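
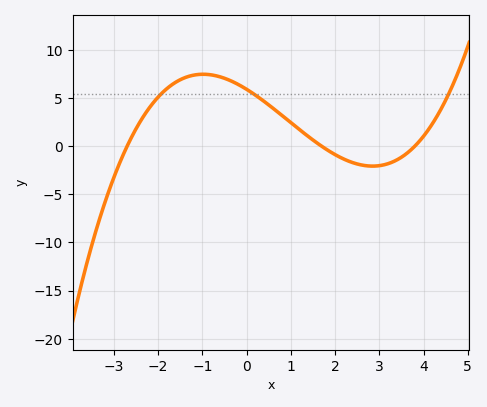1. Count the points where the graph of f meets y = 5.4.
3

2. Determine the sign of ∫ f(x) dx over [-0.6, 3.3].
positive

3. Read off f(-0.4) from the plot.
7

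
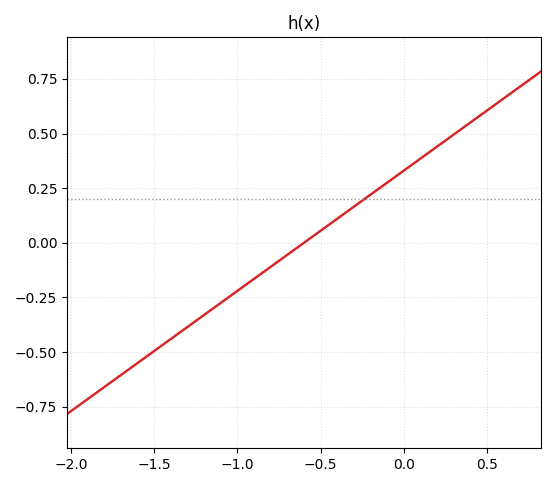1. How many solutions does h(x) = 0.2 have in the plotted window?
1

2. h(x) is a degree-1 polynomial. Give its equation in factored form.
y = 0.55(x + 0.6)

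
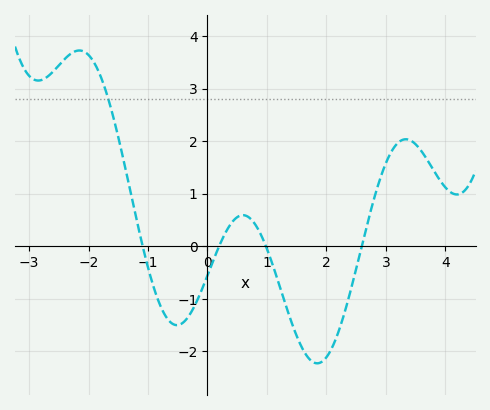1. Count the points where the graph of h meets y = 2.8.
1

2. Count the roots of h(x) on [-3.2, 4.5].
4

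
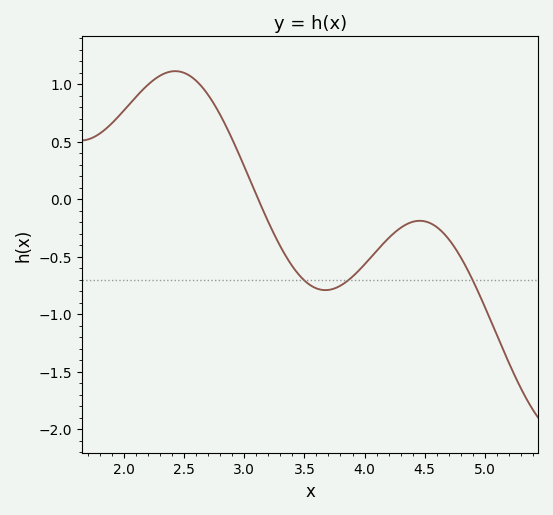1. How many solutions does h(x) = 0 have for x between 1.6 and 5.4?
1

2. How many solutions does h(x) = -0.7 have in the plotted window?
3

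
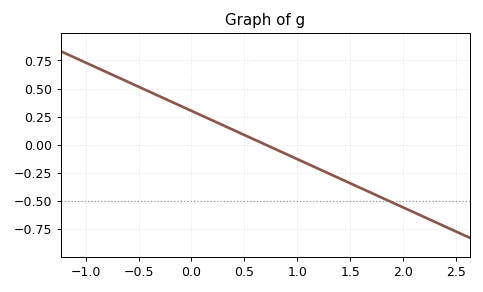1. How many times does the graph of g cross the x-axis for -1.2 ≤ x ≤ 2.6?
1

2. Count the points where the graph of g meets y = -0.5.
1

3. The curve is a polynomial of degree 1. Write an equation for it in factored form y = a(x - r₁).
y = -0.43(x - 0.7)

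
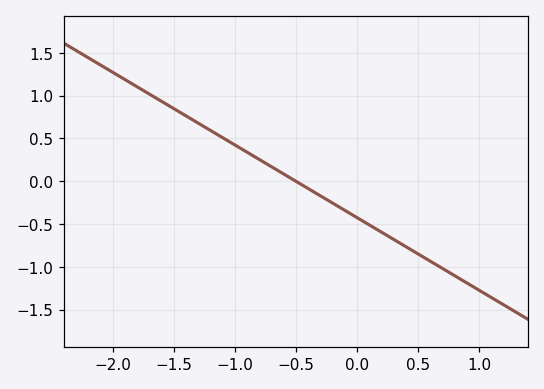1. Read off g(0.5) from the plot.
-0.85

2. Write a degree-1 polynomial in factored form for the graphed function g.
y = -0.85(x + 0.5)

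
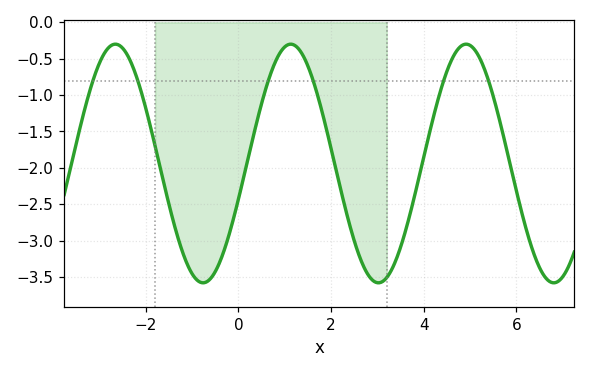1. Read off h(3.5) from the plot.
-3.1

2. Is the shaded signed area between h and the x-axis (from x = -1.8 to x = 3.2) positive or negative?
negative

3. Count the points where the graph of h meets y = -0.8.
6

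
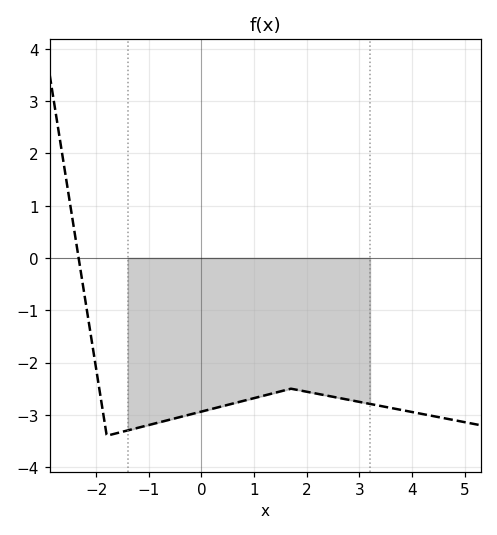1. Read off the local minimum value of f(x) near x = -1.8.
-3.4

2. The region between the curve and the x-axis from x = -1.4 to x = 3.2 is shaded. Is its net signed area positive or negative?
negative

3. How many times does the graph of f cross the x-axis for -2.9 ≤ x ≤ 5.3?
1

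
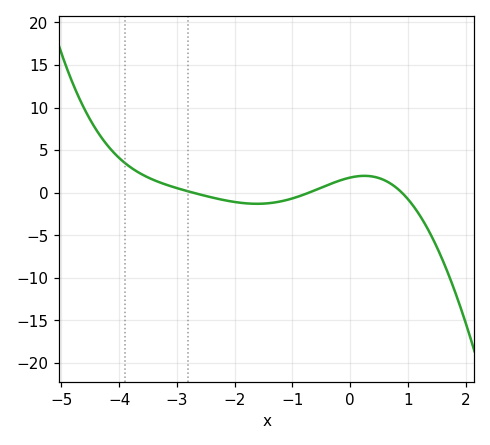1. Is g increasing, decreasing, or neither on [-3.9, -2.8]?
decreasing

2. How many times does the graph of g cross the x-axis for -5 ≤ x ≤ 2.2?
3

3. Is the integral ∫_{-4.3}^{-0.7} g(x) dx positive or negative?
positive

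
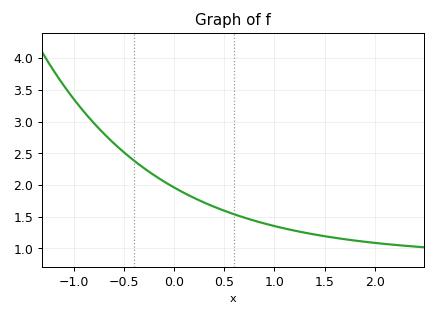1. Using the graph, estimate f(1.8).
1.12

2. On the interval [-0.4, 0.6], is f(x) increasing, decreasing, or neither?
decreasing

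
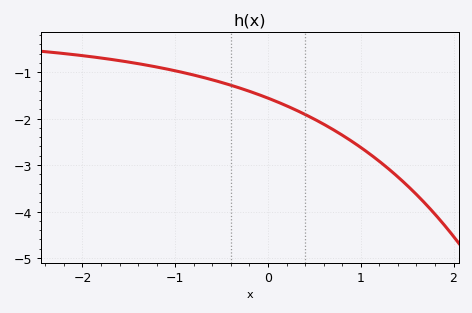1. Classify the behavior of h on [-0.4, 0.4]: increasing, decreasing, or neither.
decreasing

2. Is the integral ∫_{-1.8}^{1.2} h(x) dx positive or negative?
negative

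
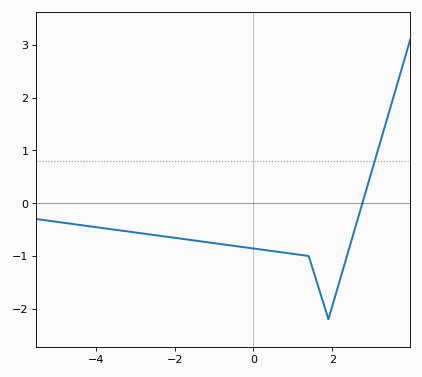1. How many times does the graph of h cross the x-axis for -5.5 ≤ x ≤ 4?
1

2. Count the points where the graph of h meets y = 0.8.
1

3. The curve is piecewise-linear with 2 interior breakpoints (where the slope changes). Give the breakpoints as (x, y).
(1.4, -1); (1.9, -2.2)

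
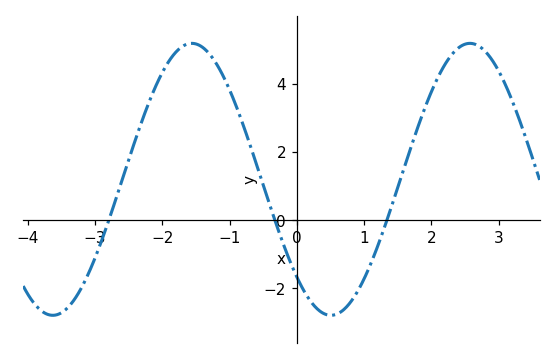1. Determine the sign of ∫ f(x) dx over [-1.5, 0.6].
positive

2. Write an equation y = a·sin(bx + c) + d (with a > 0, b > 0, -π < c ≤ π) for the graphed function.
y = 3.99sin(1.52x - 2.34) + 1.2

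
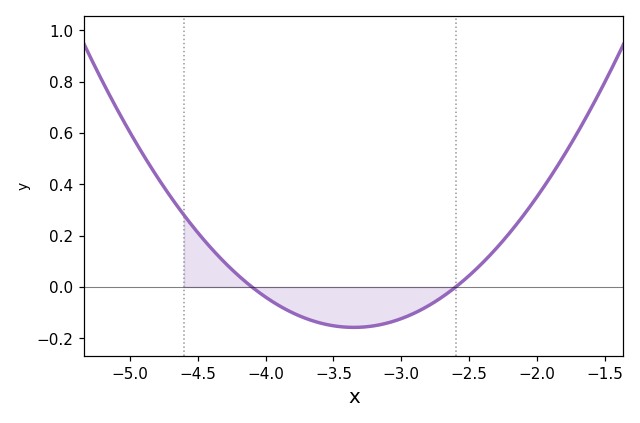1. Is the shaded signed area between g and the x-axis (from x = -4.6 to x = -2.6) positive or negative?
negative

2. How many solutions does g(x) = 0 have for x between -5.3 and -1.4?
2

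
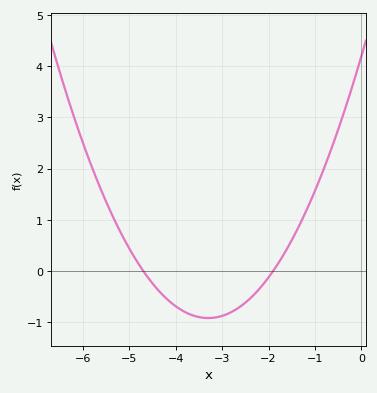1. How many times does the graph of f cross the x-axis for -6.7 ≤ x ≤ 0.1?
2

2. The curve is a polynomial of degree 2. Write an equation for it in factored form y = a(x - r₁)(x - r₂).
y = 0.47(x + 4.7)(x + 1.9)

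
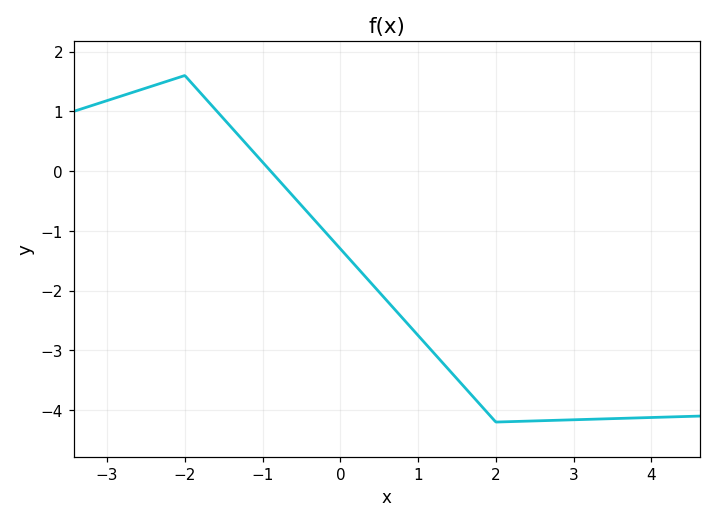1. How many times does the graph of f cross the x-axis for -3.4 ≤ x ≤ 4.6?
1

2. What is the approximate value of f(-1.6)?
1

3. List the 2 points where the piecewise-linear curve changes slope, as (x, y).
(-2, 1.6); (2, -4.2)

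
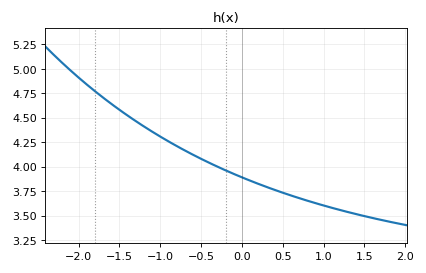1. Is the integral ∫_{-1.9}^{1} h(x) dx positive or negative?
positive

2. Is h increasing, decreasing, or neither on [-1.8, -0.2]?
decreasing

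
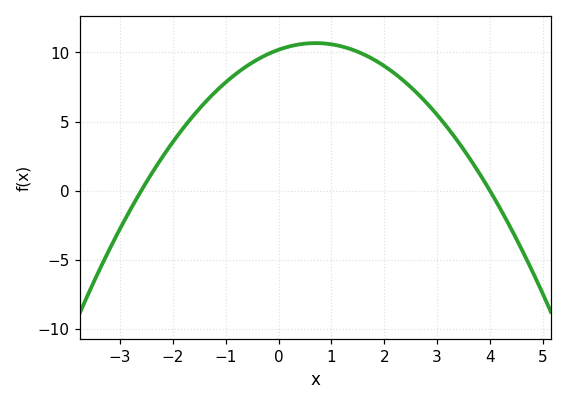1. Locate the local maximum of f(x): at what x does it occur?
0.7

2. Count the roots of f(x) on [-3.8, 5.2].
2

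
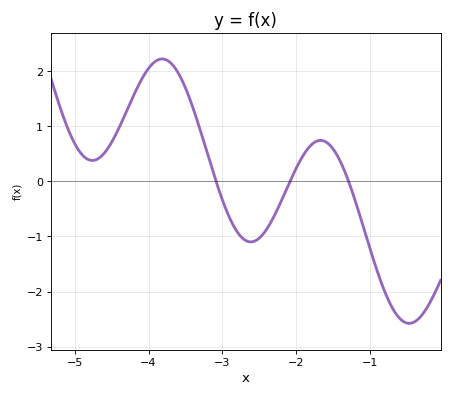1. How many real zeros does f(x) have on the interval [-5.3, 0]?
3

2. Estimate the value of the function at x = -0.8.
-2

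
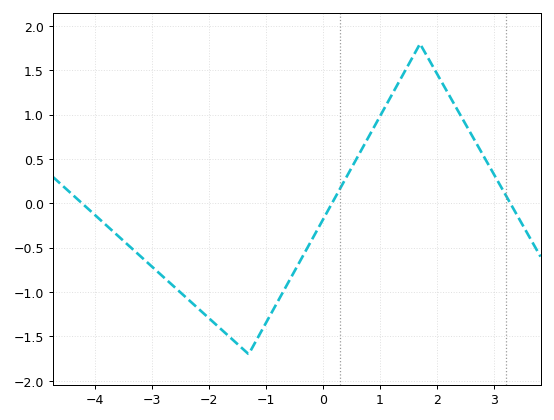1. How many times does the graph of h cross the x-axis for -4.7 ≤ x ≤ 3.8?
3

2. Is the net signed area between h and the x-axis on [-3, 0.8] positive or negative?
negative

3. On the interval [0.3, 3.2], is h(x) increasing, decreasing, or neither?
neither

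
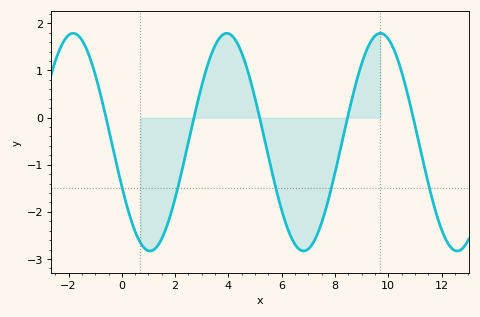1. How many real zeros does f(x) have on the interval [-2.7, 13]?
5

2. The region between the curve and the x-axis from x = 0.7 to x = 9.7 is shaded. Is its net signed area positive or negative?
negative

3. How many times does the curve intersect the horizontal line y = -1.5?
5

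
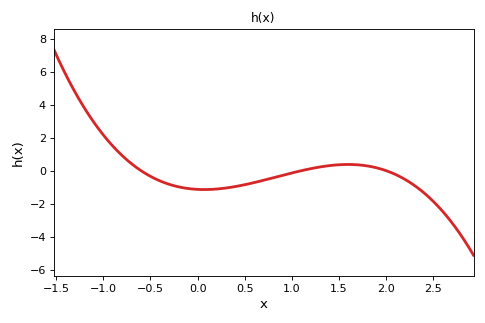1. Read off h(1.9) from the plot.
0.172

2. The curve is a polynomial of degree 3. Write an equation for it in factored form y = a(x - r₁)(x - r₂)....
y = -0.86(x + 0.6)(x - 1.1)(x - 2)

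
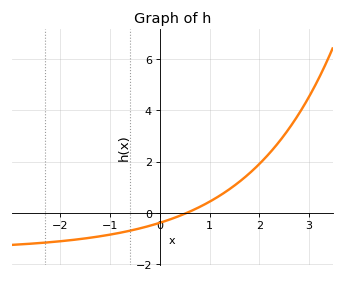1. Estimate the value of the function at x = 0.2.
-0.2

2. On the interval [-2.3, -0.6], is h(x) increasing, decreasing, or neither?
increasing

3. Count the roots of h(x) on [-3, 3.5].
1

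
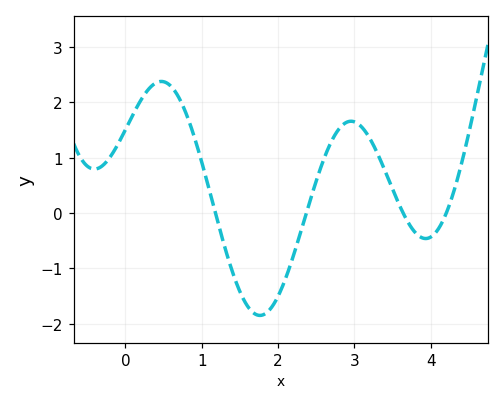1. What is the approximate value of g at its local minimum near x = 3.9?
-0.5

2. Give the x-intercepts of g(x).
1.2, 2.4, 3.6, 4.2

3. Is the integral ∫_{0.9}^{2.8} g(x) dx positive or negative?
negative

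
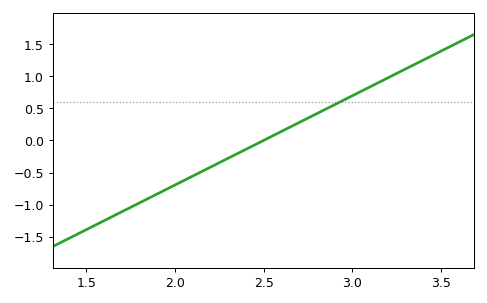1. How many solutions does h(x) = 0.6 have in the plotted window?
1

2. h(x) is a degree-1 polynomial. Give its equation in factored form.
y = 1.39(x - 2.5)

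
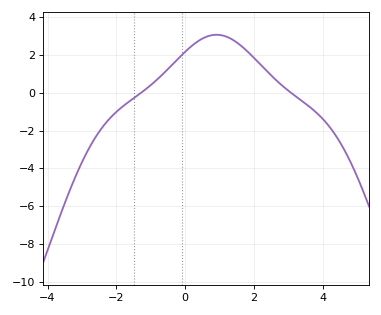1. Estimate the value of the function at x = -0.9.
0.6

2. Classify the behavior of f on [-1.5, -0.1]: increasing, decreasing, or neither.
increasing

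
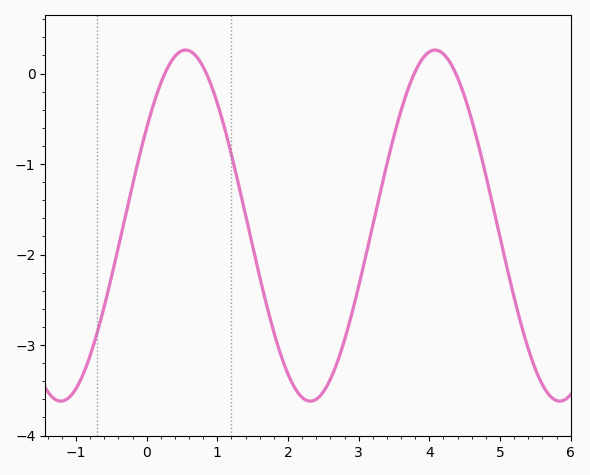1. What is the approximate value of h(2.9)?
-2.66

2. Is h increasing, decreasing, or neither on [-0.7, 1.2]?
neither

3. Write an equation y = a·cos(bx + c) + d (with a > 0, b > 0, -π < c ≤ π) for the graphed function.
y = 1.94cos(1.78x - 0.98) - 1.68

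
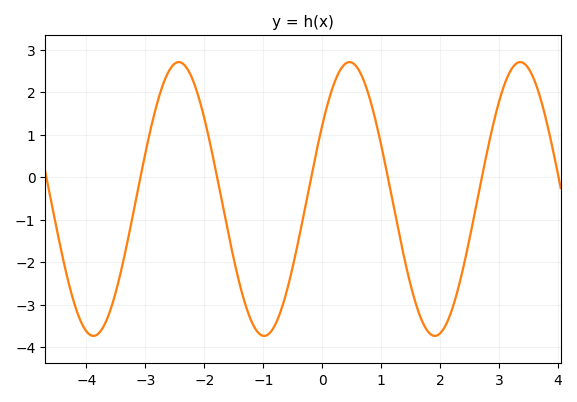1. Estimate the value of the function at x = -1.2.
-3.4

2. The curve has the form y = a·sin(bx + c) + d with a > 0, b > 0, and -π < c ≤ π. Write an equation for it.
y = 3.22sin(2.2x + 0.57) - 0.51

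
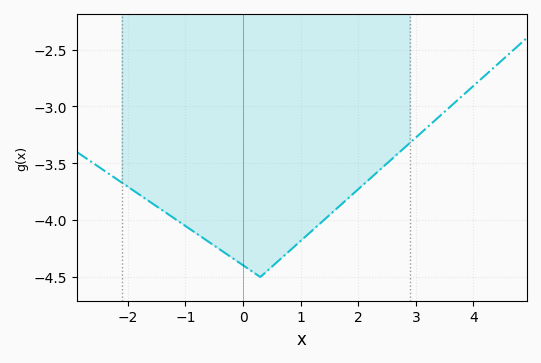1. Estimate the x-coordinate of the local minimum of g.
0.3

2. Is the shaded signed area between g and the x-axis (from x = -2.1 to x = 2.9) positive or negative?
negative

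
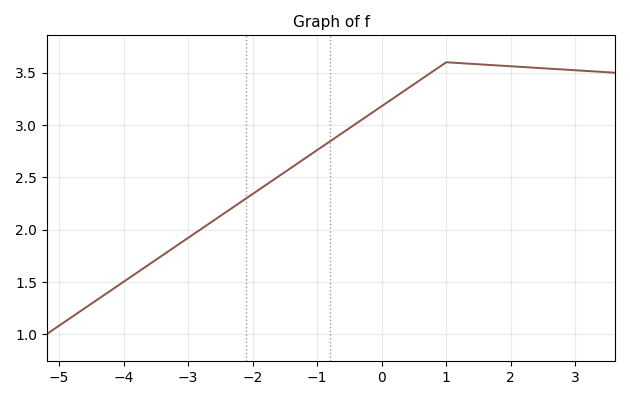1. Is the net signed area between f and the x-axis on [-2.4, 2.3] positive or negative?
positive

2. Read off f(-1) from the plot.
2.76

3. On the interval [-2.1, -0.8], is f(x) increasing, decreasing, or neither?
increasing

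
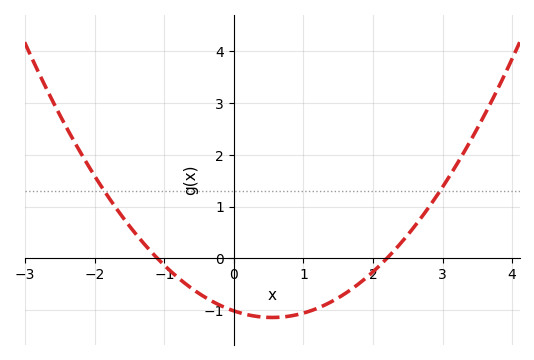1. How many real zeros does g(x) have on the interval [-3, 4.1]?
2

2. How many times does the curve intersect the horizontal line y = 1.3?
2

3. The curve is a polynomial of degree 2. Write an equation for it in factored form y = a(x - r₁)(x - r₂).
y = 0.42(x + 1.1)(x - 2.2)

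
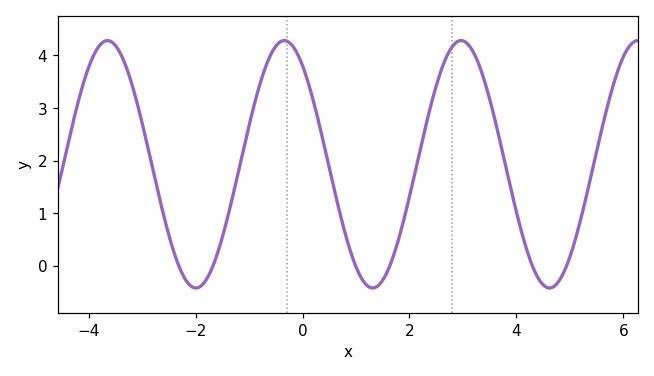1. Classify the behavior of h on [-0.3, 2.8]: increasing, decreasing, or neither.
neither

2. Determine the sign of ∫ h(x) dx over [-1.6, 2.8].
positive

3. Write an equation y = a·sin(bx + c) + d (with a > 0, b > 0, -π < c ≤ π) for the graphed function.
y = 2.35sin(1.9x + 2.22) + 1.93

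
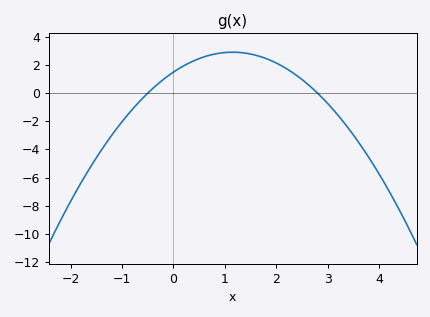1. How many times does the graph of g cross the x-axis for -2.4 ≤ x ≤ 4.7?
2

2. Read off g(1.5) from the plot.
2.78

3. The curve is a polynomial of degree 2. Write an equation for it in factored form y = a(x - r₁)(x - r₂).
y = -1.07(x + 0.5)(x - 2.8)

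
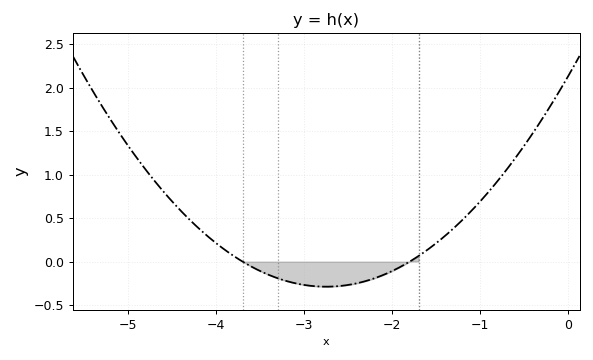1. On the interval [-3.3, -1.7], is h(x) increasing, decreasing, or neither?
neither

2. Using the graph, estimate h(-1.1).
0.6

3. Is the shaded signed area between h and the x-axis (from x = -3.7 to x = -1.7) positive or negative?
negative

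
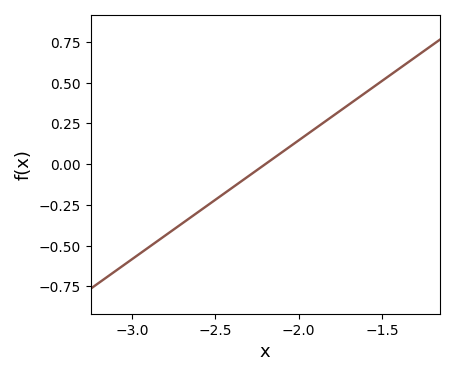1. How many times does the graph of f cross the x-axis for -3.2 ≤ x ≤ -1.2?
1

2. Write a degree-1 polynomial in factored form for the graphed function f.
y = 0.73(x + 2.2)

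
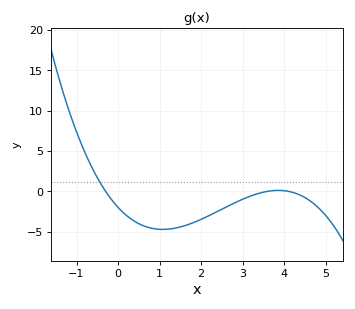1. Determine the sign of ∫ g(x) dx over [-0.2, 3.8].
negative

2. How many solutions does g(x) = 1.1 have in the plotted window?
1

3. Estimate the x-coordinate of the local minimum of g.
1.1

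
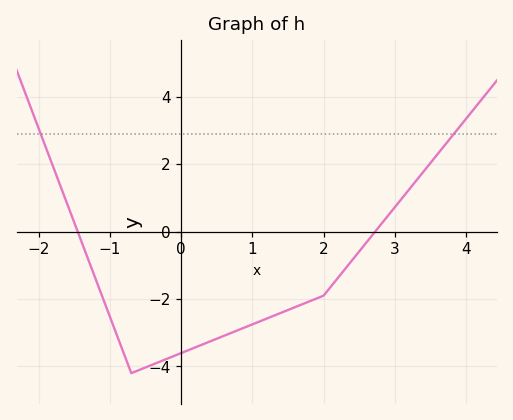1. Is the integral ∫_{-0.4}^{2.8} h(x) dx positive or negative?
negative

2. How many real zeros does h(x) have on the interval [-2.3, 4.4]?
2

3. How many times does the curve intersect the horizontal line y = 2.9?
2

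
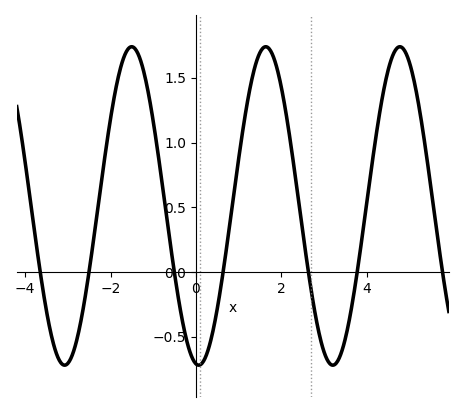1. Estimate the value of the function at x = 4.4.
1.4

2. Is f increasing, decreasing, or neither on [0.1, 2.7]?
neither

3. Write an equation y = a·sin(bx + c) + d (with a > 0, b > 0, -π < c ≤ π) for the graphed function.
y = 1.23sin(2x - 1.7) + 0.51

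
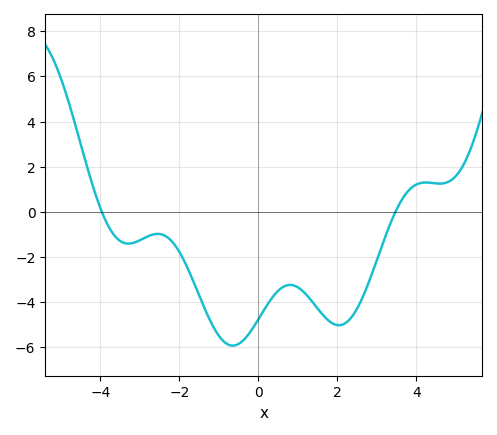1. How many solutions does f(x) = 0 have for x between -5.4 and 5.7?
2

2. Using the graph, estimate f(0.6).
-3.36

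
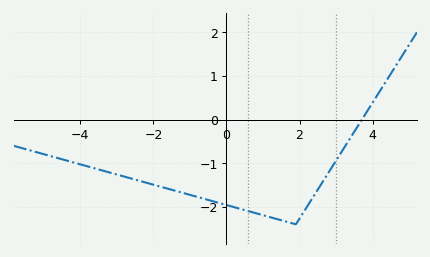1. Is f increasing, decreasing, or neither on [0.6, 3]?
neither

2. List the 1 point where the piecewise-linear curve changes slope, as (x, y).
(1.9, -2.4)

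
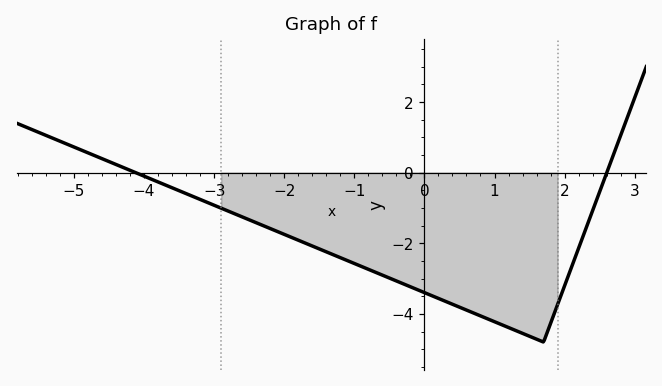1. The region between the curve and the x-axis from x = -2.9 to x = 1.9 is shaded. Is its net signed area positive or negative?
negative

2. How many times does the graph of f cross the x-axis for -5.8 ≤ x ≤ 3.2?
2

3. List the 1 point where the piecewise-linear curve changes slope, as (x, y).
(1.7, -4.8)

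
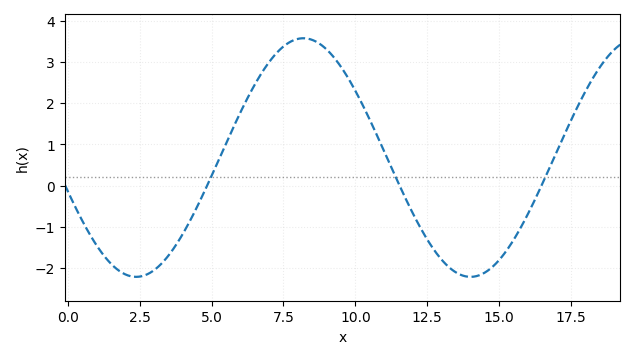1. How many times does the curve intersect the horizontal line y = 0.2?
3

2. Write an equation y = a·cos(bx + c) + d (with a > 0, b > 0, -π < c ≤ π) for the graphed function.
y = 2.9cos(0.54x + 1.86) + 0.68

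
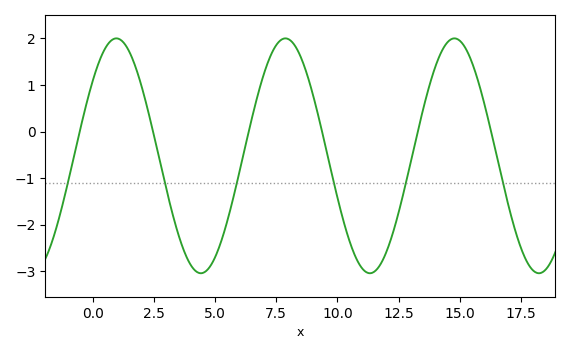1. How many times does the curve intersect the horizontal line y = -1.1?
6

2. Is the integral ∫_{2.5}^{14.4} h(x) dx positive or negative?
negative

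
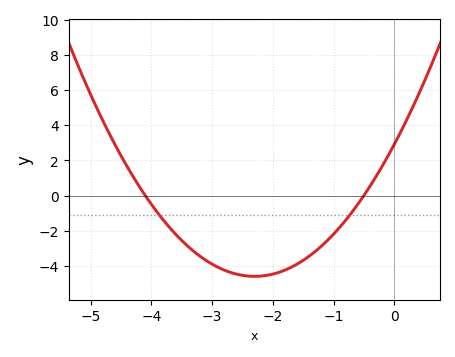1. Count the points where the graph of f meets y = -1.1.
2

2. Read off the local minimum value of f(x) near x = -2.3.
-4.6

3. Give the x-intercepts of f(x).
-4.1, -0.5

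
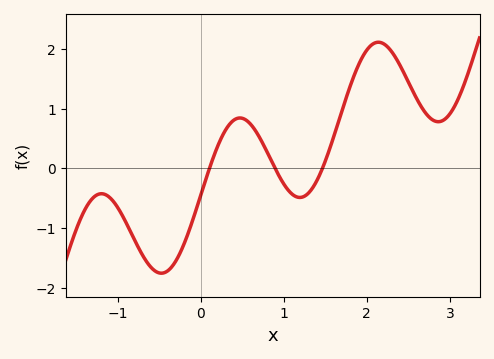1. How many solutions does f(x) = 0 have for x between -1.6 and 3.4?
3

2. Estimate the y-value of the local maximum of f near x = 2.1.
2.11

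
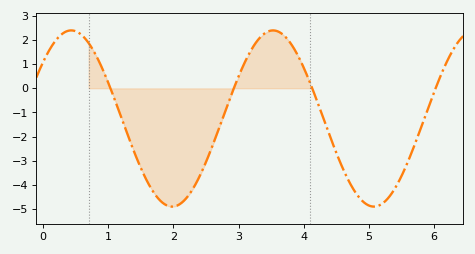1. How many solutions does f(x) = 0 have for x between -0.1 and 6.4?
4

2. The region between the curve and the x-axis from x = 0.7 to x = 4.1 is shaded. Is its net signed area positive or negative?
negative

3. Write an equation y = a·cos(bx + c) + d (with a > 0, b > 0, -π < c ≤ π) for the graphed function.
y = 3.65cos(2x - 0.88) - 1.25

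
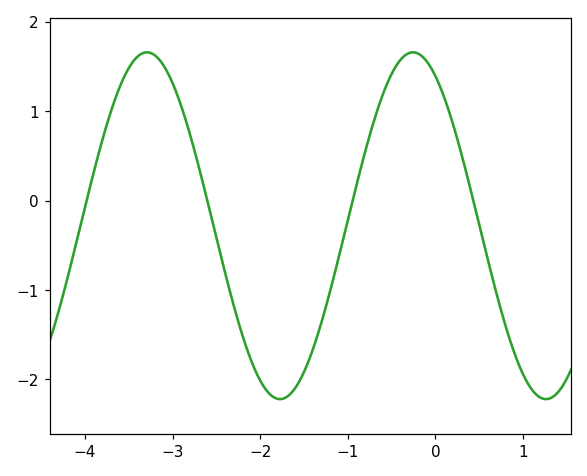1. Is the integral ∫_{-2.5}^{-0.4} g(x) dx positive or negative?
negative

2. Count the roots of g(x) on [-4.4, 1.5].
4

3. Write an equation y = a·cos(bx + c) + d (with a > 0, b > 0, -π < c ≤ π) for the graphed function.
y = 1.94cos(2.1x + 0.53) - 0.28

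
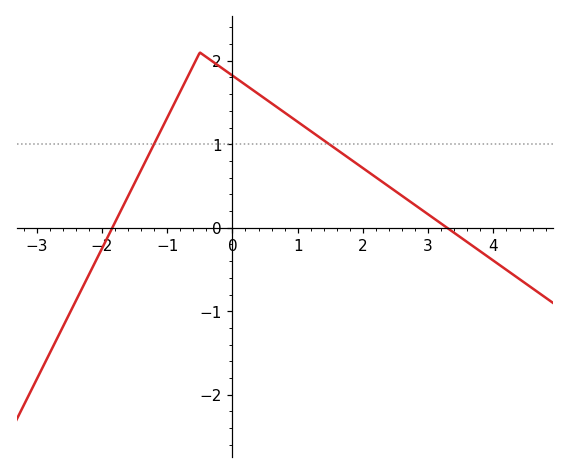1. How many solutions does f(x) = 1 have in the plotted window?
2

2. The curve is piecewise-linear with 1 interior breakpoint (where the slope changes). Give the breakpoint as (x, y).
(-0.5, 2.1)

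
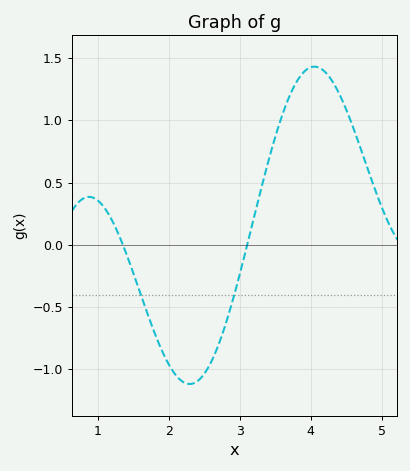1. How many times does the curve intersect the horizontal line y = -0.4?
2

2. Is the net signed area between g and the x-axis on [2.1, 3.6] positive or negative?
negative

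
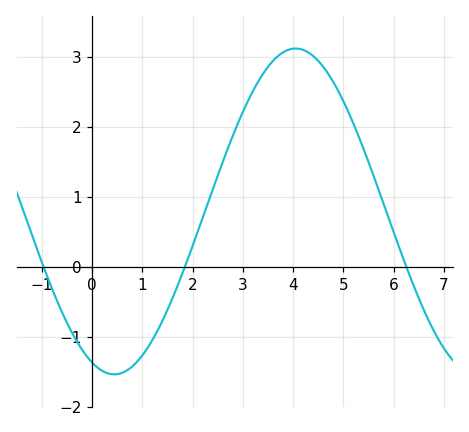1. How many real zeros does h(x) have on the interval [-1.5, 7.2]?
3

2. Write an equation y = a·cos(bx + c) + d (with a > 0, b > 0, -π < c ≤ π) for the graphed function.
y = 2.33cos(0.87x + 2.76) + 0.79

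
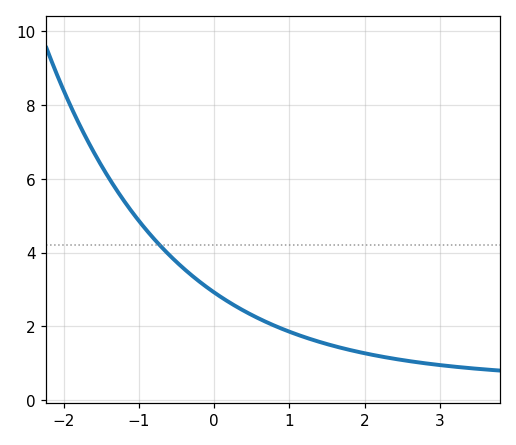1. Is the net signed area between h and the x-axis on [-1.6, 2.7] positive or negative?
positive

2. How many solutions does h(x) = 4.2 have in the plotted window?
1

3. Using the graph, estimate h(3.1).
0.927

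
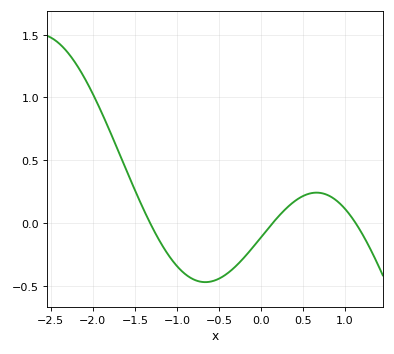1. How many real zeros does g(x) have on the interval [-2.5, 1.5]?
3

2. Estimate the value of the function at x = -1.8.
0.75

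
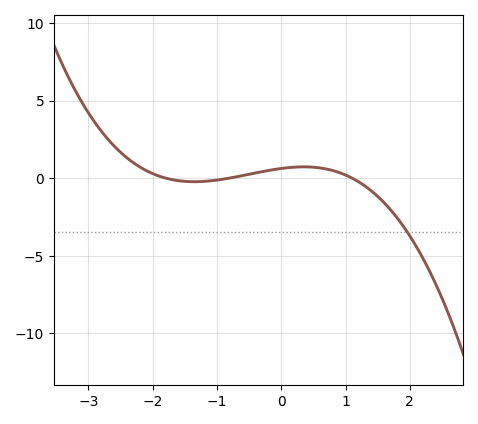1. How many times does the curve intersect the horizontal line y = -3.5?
1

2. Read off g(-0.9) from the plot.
0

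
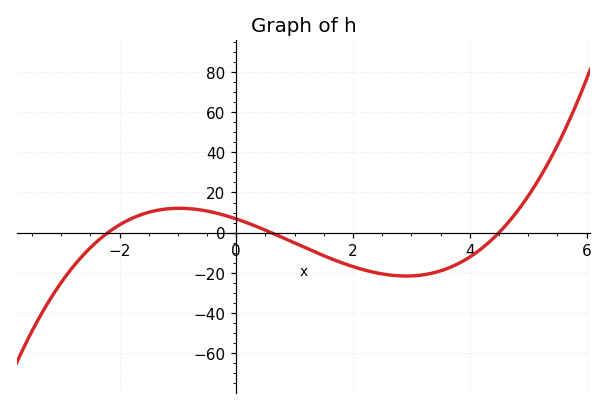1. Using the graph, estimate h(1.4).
-10.3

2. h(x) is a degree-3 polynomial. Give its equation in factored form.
y = 1.15(x + 2.2)(x - 0.6)(x - 4.5)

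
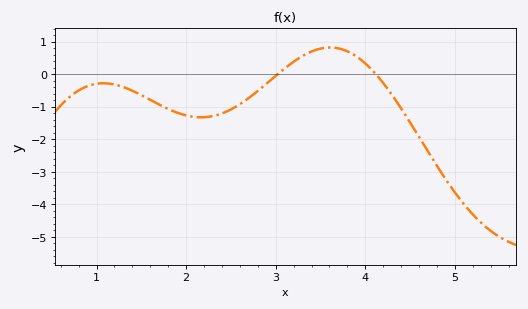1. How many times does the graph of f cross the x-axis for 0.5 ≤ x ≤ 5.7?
2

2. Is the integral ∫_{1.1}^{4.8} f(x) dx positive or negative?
negative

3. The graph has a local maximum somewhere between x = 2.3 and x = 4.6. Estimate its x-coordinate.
3.6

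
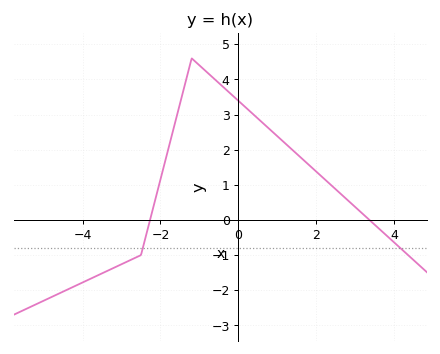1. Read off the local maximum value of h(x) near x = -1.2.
4.6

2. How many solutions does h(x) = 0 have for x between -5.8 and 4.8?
2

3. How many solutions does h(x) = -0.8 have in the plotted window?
2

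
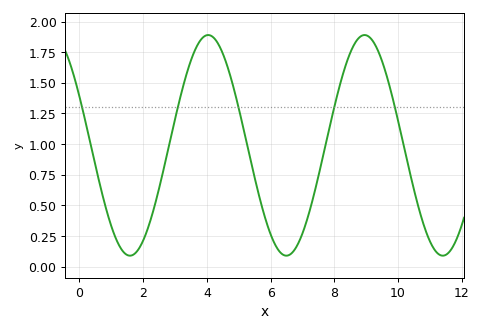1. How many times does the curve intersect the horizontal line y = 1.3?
5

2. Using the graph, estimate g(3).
1.2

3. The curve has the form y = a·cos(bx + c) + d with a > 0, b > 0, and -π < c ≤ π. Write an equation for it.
y = 0.9cos(1.3x + 1.1) + 0.99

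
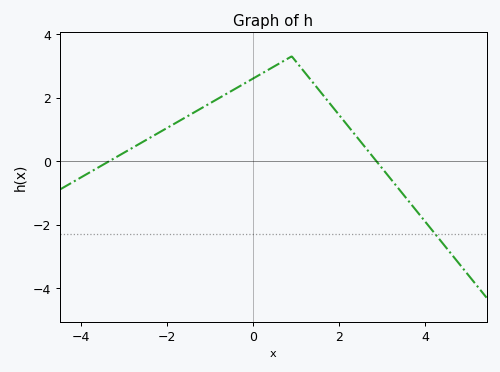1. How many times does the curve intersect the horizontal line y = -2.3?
1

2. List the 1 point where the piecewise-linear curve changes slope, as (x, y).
(0.9, 3.3)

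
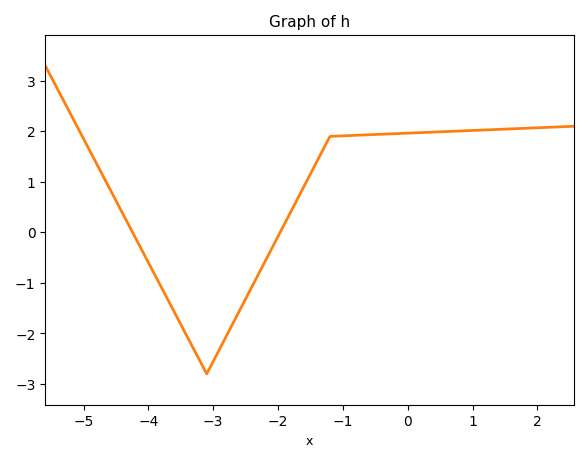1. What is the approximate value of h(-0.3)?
1.9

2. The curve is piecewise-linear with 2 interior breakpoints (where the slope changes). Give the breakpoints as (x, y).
(-3.1, -2.8); (-1.2, 1.9)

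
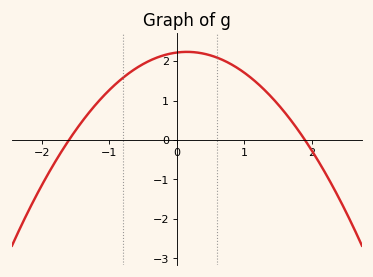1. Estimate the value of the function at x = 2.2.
-0.8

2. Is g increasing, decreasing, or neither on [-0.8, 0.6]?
neither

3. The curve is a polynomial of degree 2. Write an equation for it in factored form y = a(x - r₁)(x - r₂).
y = -0.73(x + 1.6)(x - 1.9)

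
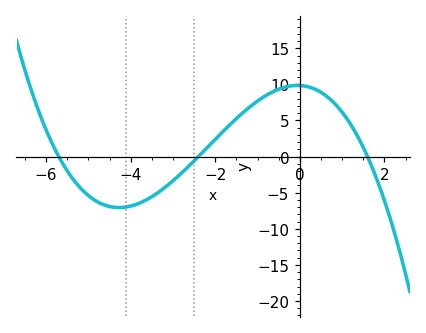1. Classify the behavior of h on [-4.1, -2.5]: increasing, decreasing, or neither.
increasing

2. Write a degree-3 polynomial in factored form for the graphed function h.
y = -0.45(x + 5.7)(x + 2.4)(x - 1.6)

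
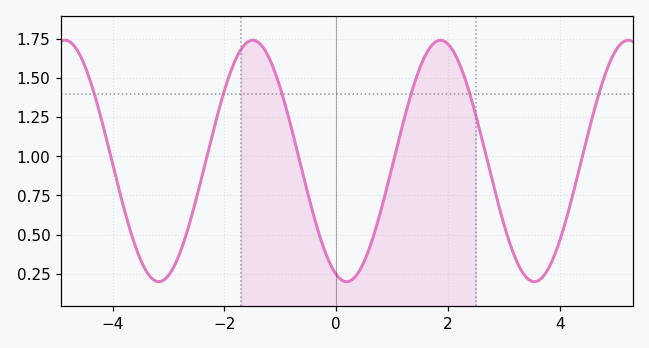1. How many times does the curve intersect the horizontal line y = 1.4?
6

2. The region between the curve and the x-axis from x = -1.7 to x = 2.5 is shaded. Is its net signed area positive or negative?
positive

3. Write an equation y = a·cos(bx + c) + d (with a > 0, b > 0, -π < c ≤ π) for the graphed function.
y = 0.77cos(1.9x + 2.8) + 0.97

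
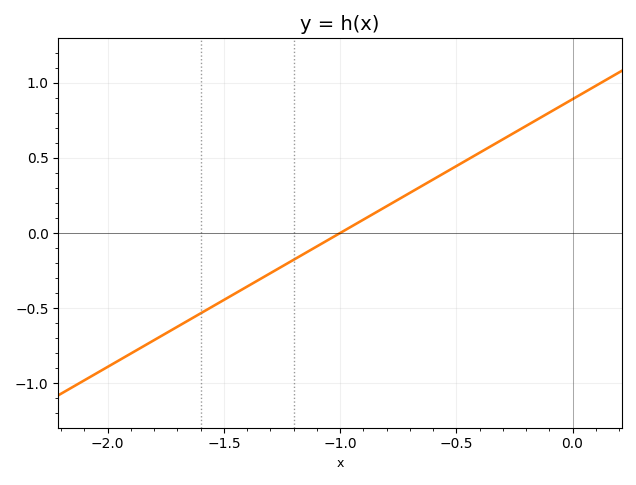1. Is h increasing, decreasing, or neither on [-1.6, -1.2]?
increasing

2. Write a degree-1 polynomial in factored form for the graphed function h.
y = 0.89(x + 1)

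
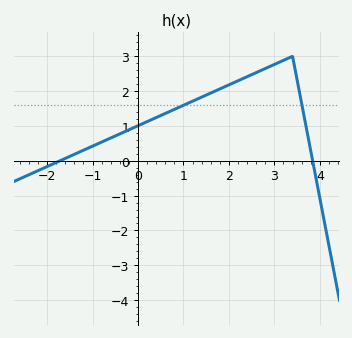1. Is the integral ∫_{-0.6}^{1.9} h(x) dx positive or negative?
positive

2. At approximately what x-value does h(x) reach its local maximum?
3.4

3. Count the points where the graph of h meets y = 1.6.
2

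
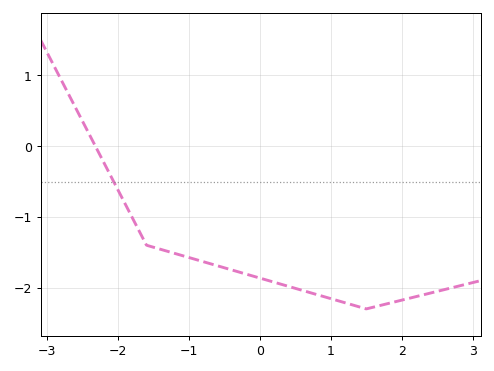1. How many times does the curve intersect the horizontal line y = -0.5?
1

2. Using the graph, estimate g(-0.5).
-1.72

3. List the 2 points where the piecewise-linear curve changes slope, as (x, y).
(-1.6, -1.4); (1.5, -2.3)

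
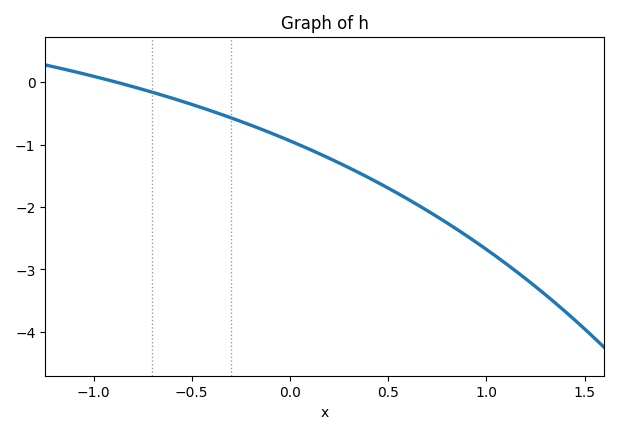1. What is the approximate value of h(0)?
-0.94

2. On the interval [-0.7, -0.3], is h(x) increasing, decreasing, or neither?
decreasing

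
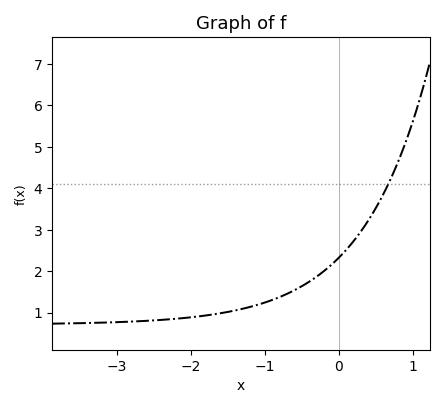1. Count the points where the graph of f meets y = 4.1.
1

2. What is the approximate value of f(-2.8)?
0.8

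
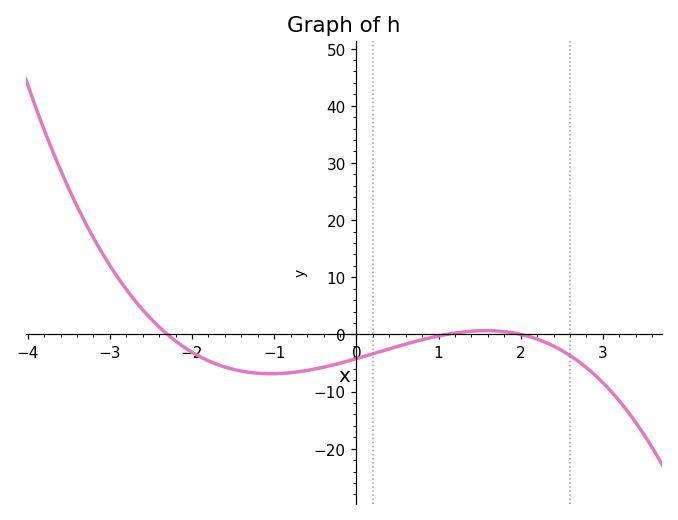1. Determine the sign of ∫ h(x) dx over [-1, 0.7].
negative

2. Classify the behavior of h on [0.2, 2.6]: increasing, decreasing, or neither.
neither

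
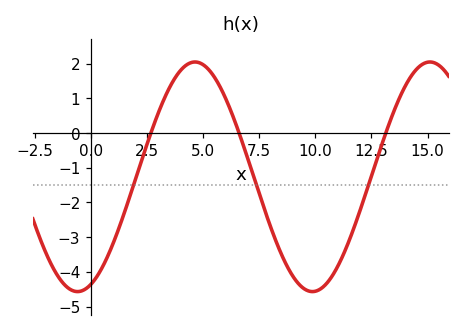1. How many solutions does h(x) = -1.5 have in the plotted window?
3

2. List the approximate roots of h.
2.5, 6.5, 13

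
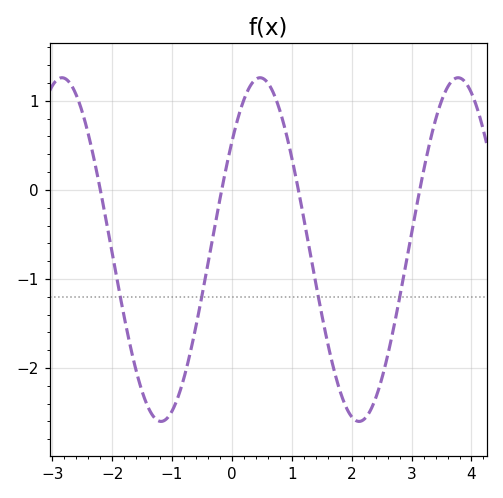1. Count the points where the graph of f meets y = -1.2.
4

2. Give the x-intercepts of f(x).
-2.2, -0.171, 1.11, 3.14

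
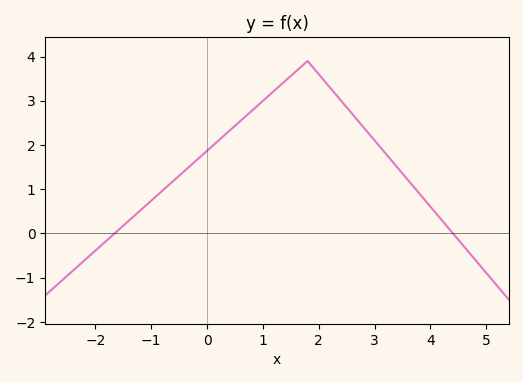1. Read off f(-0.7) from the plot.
1.08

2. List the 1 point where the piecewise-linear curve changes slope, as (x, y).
(1.8, 3.9)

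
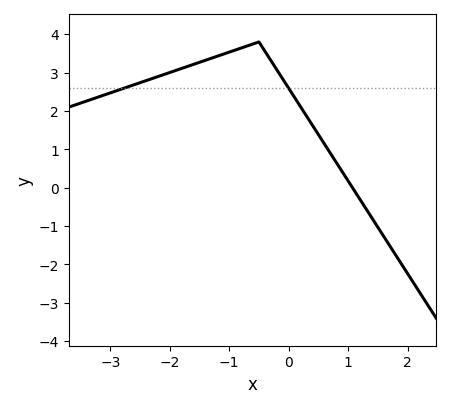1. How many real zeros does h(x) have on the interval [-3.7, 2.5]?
1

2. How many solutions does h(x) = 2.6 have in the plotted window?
2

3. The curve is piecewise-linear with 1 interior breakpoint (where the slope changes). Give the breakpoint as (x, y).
(-0.5, 3.8)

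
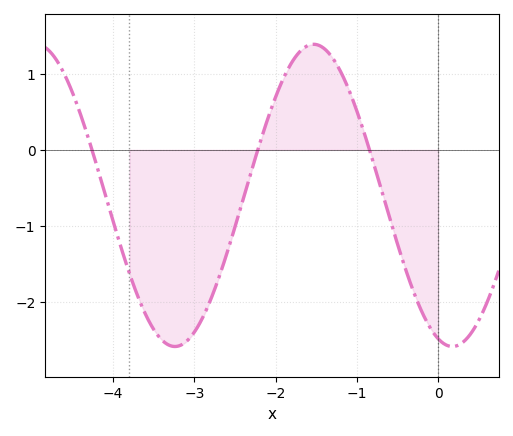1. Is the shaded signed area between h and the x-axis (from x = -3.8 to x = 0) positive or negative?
negative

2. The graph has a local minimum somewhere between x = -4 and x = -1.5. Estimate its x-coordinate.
-3.24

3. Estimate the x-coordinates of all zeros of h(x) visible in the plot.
-4.26, -2.22, -0.845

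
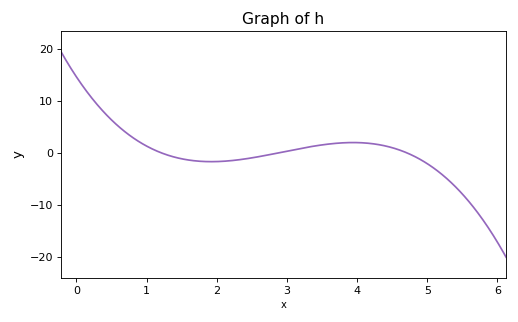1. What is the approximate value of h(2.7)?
-1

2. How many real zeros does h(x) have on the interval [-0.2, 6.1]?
3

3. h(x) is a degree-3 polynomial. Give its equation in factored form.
y = -0.89(x - 1.2)(x - 2.9)(x - 4.7)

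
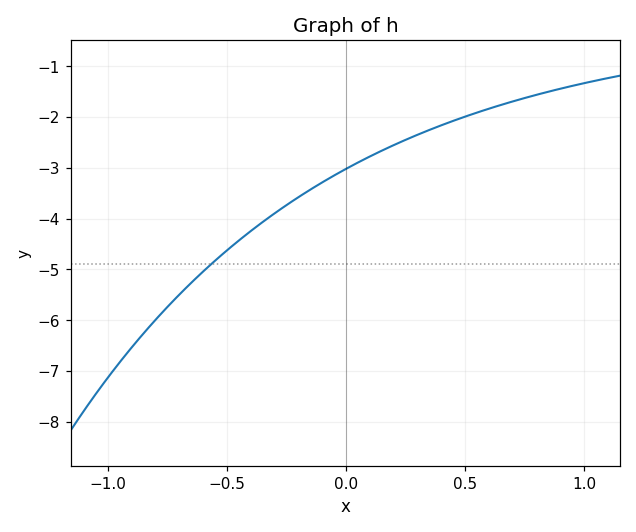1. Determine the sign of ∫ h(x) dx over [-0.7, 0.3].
negative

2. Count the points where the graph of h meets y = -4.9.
1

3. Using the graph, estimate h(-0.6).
-5.04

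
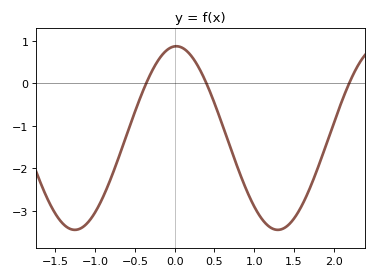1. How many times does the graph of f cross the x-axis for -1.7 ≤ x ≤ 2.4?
3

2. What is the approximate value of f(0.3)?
0.4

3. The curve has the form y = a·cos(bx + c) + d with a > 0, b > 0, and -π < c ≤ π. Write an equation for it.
y = 2.16cos(2.5x - 0.05) - 1.29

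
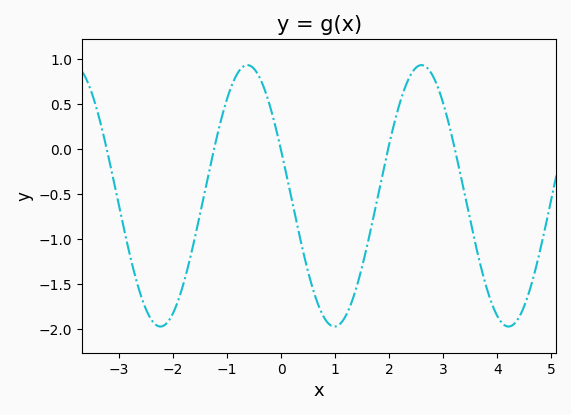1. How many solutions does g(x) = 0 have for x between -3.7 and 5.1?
5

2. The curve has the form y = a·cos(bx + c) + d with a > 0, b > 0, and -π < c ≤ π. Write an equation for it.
y = 1.45cos(1.9x + 1.2) - 0.52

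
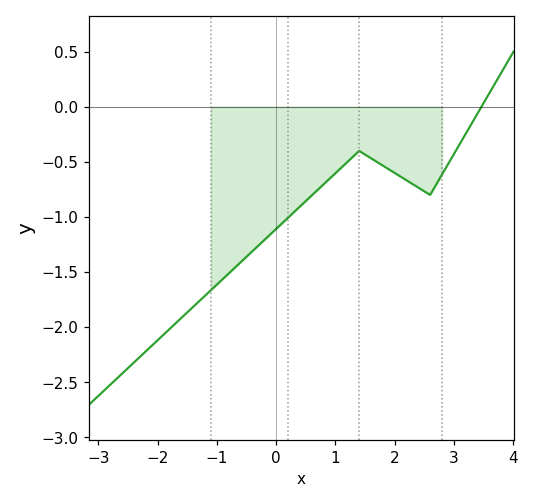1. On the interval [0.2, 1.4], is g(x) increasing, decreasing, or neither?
increasing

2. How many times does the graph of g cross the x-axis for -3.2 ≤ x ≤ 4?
1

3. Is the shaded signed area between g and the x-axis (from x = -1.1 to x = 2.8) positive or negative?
negative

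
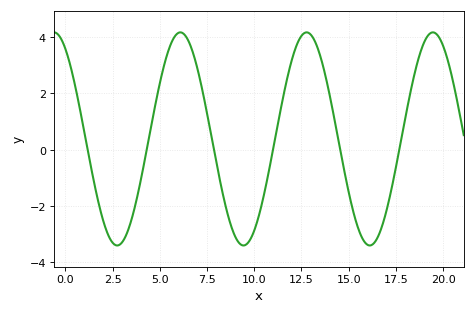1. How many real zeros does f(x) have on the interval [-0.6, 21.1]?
6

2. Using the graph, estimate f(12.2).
3.6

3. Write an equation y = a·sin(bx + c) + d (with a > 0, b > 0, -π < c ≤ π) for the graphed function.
y = 3.8sin(0.94x + 2.1) + 0.38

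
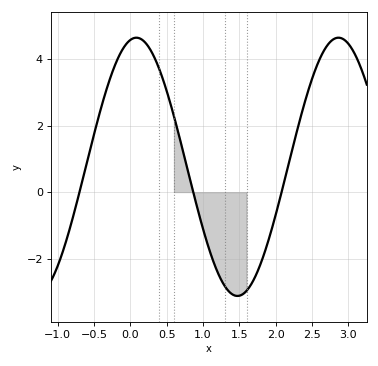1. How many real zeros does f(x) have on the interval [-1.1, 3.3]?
3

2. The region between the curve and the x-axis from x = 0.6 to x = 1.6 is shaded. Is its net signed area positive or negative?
negative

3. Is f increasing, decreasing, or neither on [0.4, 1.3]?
decreasing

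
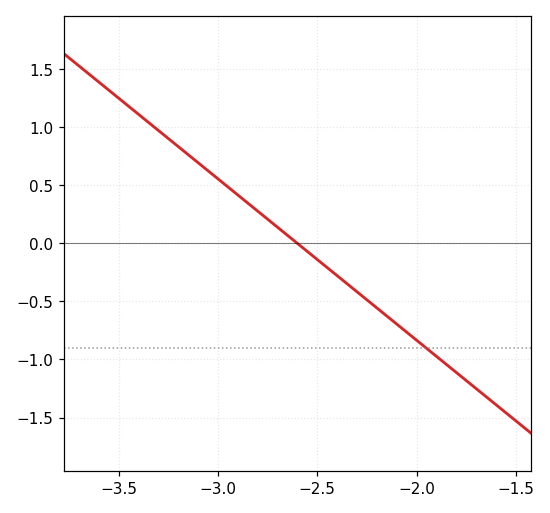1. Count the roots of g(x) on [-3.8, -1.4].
1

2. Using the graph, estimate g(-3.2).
0.85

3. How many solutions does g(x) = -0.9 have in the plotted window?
1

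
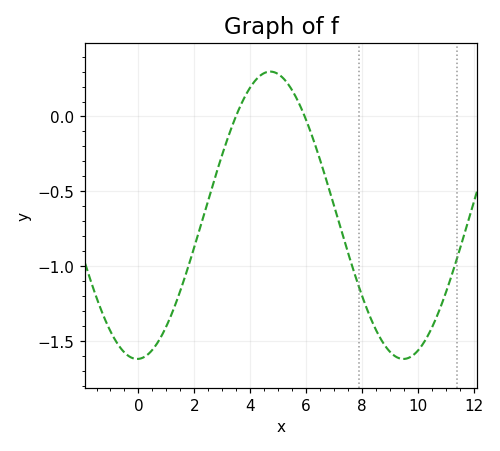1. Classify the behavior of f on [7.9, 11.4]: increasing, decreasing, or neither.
neither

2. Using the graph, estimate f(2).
-0.871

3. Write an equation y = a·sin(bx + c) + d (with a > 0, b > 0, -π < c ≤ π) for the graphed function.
y = 0.96sin(0.66x - 1.54) - 0.66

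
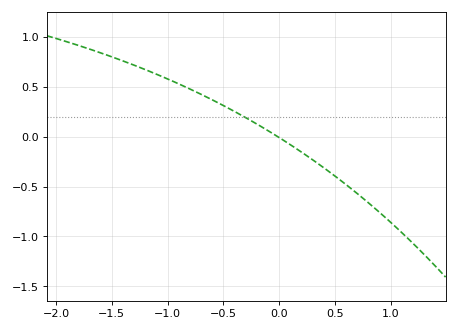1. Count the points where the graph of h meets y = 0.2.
1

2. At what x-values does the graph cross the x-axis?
-0.014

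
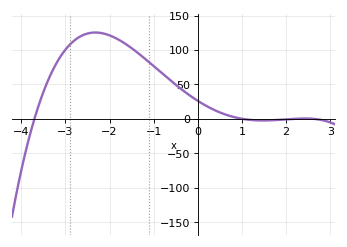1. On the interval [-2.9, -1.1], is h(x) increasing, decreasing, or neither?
neither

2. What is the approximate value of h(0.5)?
10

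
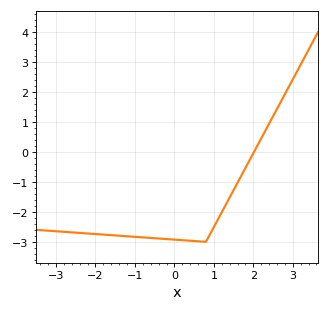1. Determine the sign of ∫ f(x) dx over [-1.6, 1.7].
negative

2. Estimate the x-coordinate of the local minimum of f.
0.797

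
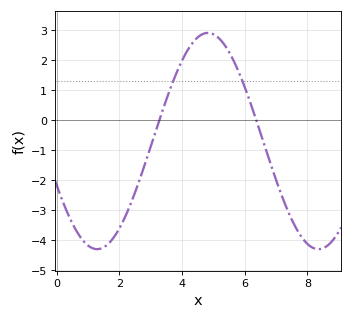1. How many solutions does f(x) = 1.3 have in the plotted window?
2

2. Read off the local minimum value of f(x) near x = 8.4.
-4.29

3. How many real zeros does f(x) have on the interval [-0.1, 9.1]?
2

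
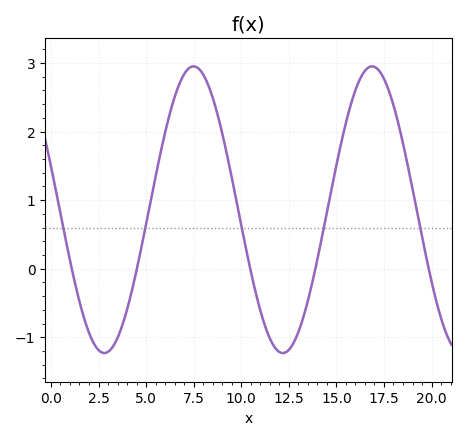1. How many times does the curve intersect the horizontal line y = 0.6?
5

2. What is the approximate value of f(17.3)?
2.86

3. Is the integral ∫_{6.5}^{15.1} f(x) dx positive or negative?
positive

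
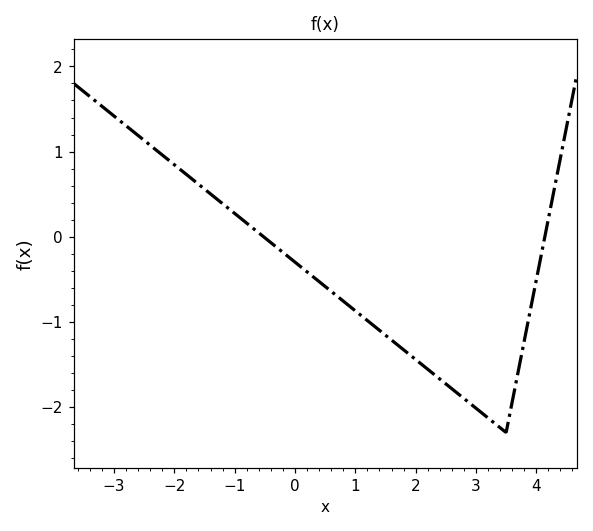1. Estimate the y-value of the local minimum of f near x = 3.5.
-2.3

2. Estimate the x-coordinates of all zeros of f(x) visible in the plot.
-0.521, 4.14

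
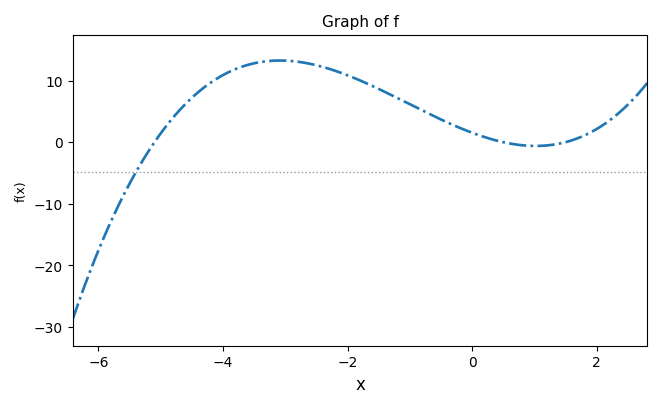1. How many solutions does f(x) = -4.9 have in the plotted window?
1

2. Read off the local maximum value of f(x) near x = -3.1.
13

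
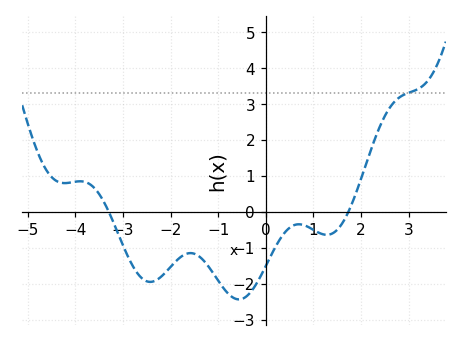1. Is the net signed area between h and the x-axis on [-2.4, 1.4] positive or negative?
negative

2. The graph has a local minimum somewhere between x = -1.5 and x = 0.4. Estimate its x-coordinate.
-0.565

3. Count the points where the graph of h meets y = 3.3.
1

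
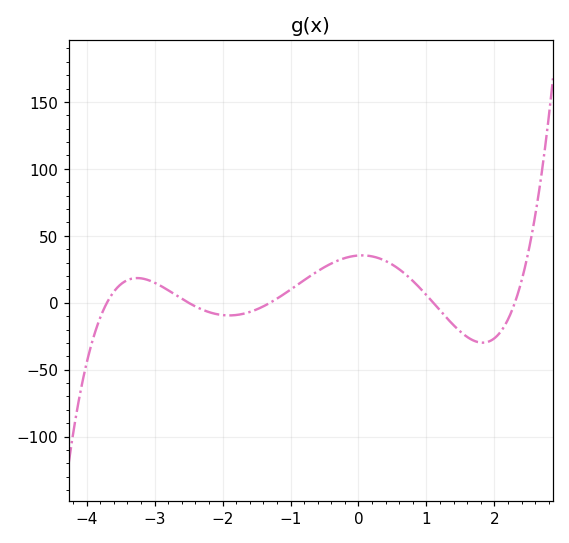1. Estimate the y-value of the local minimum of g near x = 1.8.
-30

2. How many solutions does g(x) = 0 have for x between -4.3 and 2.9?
5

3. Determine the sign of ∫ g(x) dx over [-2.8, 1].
positive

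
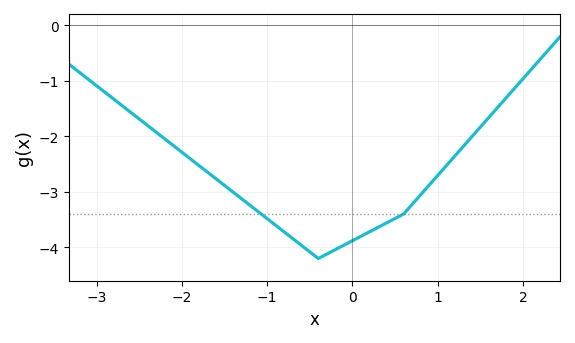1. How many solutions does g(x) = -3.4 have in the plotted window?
2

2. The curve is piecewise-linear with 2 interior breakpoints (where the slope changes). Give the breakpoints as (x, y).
(-0.4, -4.2); (0.6, -3.4)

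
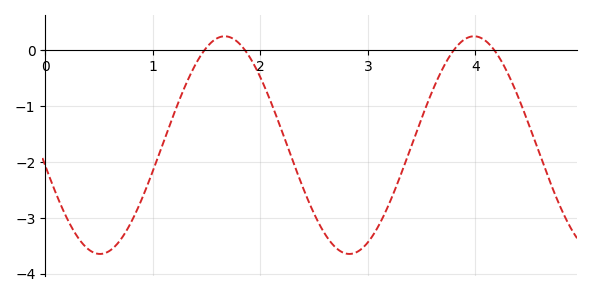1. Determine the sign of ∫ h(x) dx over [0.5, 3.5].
negative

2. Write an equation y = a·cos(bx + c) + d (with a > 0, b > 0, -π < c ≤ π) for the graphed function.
y = 1.95cos(2.71x + 1.76) - 1.7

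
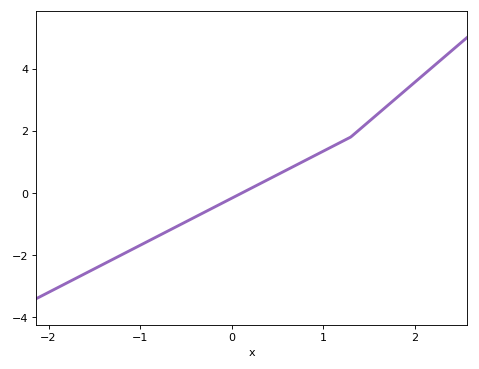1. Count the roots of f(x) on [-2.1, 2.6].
1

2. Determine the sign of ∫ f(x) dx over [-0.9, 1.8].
positive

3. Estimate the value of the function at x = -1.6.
-2.6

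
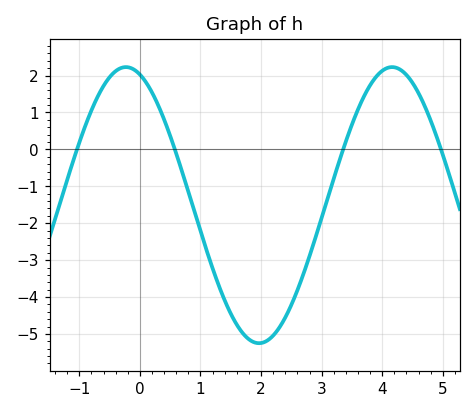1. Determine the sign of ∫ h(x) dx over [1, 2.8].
negative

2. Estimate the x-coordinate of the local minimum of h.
2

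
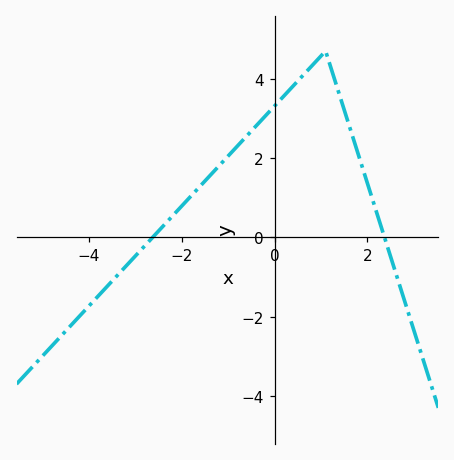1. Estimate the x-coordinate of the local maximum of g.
1.1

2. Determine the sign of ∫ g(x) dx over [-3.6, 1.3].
positive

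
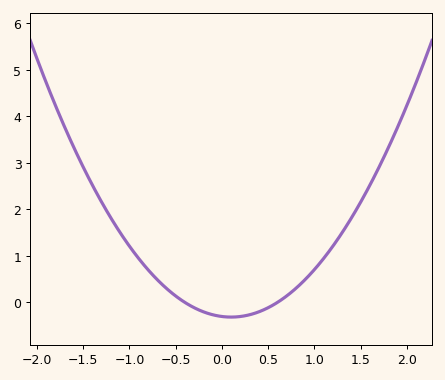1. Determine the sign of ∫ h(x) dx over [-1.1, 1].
positive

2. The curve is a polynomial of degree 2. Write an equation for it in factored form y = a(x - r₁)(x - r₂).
y = 1.26(x + 0.4)(x - 0.6)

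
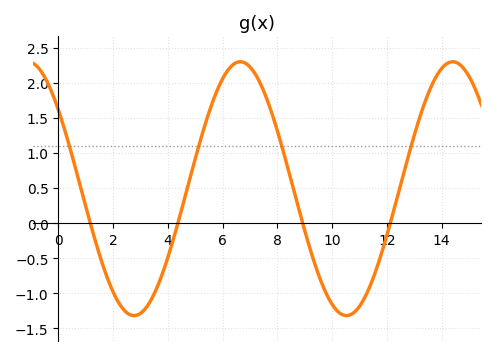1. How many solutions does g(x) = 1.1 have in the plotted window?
4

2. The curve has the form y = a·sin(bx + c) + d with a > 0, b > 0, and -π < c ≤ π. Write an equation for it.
y = 1.81sin(0.81x + 2.5) + 0.49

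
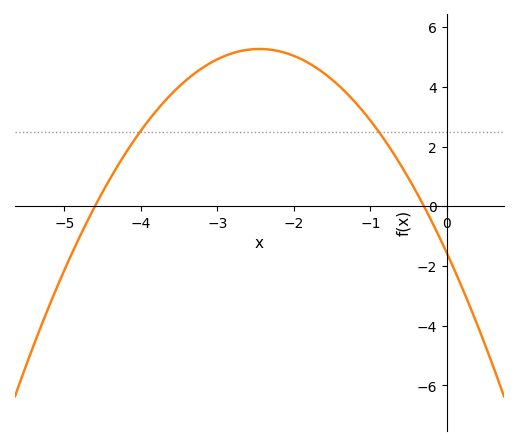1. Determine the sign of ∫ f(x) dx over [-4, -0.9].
positive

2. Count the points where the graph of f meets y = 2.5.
2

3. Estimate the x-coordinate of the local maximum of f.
-2.45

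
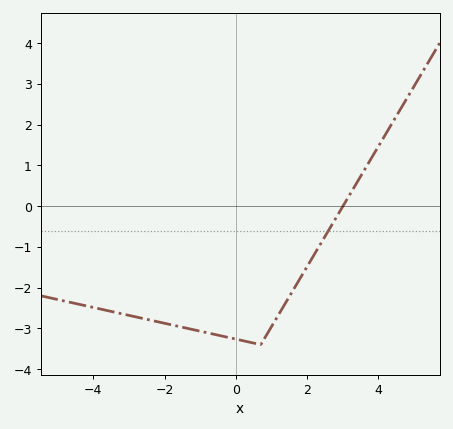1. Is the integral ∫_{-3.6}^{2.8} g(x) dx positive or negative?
negative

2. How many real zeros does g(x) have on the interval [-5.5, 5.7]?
1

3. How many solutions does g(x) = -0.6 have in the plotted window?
1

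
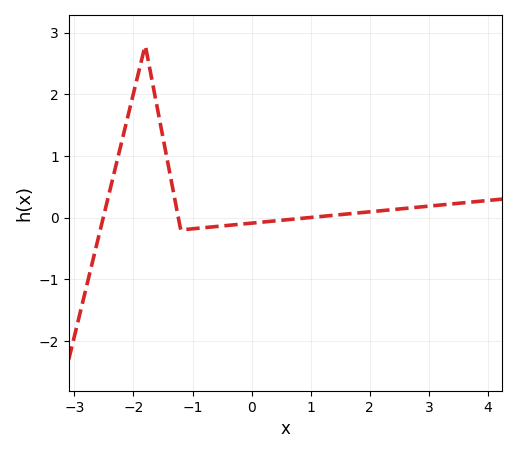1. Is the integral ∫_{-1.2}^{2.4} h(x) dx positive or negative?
negative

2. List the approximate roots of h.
-2.5, -1.2, 1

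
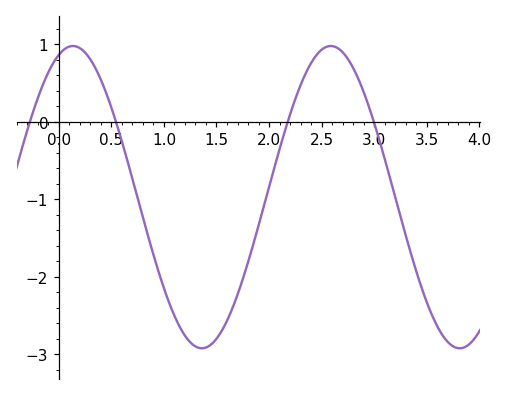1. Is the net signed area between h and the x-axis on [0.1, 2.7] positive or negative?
negative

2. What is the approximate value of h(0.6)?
-0.253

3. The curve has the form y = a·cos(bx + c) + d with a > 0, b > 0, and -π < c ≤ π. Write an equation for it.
y = 1.95cos(2.56x - 0.342) - 0.97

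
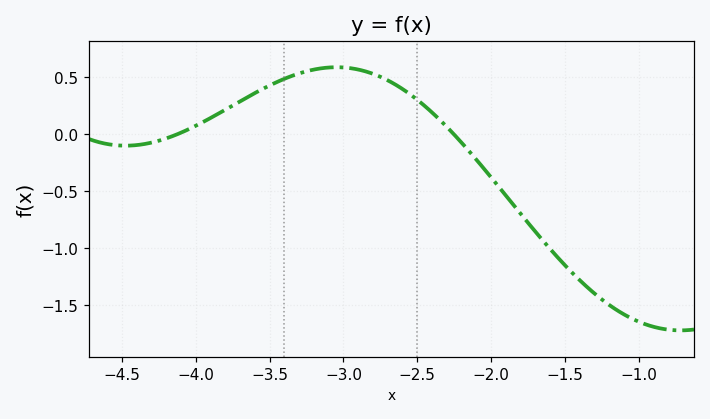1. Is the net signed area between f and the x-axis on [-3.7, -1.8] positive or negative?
positive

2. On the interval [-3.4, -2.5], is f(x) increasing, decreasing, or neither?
neither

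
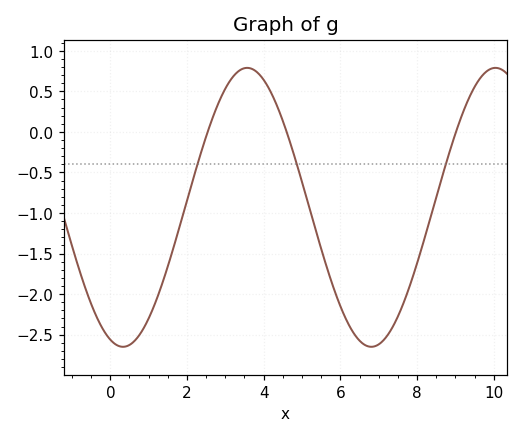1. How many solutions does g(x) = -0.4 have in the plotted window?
3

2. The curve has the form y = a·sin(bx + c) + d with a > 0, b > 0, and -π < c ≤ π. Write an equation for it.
y = 1.72sin(0.97x - 1.89) - 0.93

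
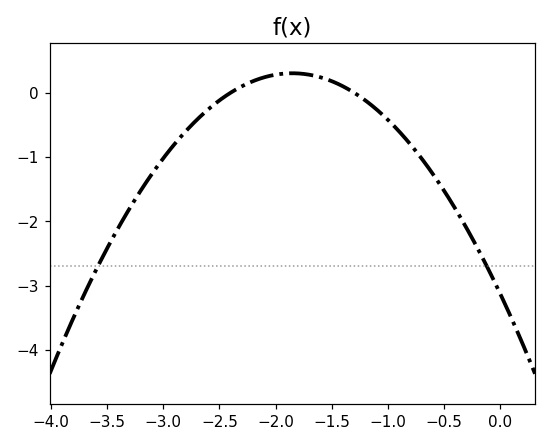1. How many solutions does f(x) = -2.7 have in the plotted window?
2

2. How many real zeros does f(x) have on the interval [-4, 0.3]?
2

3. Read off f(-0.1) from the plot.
-2.76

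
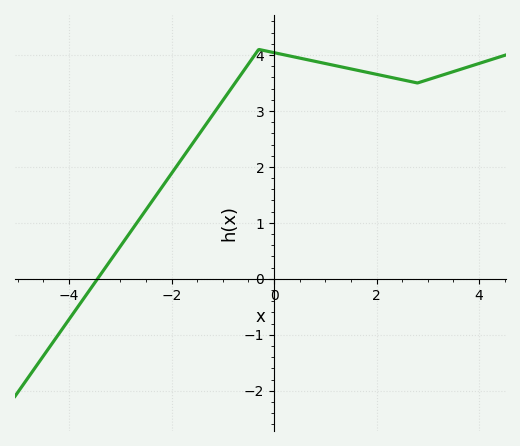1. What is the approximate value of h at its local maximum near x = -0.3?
4.1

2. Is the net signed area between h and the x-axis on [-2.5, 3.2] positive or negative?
positive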